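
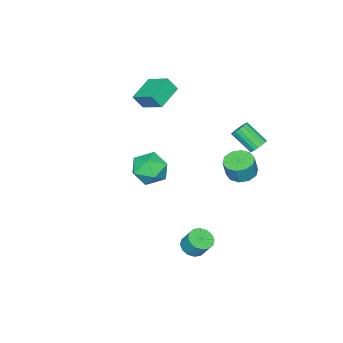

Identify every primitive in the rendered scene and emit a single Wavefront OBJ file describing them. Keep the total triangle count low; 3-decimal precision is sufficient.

v -2.779 -4.574 2.776
v -2.67 -3.145 3.466
v -1.223 -4.411 2.192
v -1.114 -2.982 2.882
v -2.426 -4.998 3.598
v -2.317 -3.569 4.288
v -0.87 -4.835 3.014
v -0.761 -3.406 3.704
v -2.321 2.607 1.551
v -1.765 2.583 1.425
v -1.584 1.428 2.442
v -2.139 1.453 2.569
v -1.778 2.762 1.63
v -1.596 1.607 2.648
v -1.914 2.906 1.817
v -1.733 1.751 2.835
v -2.144 2.981 1.944
v -1.963 1.826 2.961
v -2.414 2.971 1.98
v -2.233 1.816 2.998
v -2.663 2.877 1.918
v -2.482 1.722 2.936
v -2.833 2.722 1.772
v -2.652 1.567 2.79
v -2.886 2.54 1.576
v -2.705 1.385 2.593
v -2.809 2.374 1.373
v -2.628 1.219 2.391
v -2.621 2.261 1.212
v -2.439 1.106 2.23
v -2.363 2.228 1.128
v -2.182 1.073 2.146
v -2.096 2.281 1.141
v -1.915 1.126 2.159
v -1.88 2.41 1.248
v -1.699 1.255 2.266
v -0.36 3.002 0.811
v 0.205 2.404 0.644
v 0.546 2.42 1.742
v -0.02 3.018 1.909
v 0.432 2.865 0.567
v 0.773 2.881 1.665
v 0.355 3.378 0.583
v 0.696 3.394 1.681
v 0.005 3.748 0.686
v 0.346 3.764 1.784
v -0.484 3.832 0.837
v -0.143 3.849 1.935
v -0.926 3.6 0.978
v -0.585 3.616 2.076
v -1.153 3.139 1.055
v -0.812 3.155 2.153
v -1.076 2.626 1.039
v -0.735 2.642 2.137
v -0.726 2.256 0.936
v -0.385 2.272 2.034
v -0.237 2.171 0.785
v 0.104 2.188 1.883
v 3.764 -0.081 0.732
v 4.198 -0.472 1.682
v 2.122 -0.088 1.478
v 2.556 -0.479 2.428
v 2.78 0.562 2.1
v 3.795 0.567 1.639
v 2.525 -1.127 1.521
v 3.54 -1.122 1.06
v 3.432 -1.118 2.17
v 3.589 -0.074 2.527
v 2.731 -0.486 0.633
v 2.888 0.558 0.99
v 2.7 2.218 -3.649
v 3.254 1.801 -3.42
v 3.314 2.386 -2.502
v 2.76 2.802 -2.731
v 3.416 2.084 -3.611
v 3.477 2.668 -2.693
v 3.387 2.402 -3.812
v 3.447 2.987 -2.894
v 3.174 2.672 -3.969
v 3.234 3.256 -3.051
v 2.833 2.819 -4.041
v 2.893 3.404 -3.123
v 2.457 2.806 -4.007
v 2.517 3.39 -3.089
v 2.146 2.634 -3.878
v 2.206 3.219 -2.96
v 1.983 2.352 -3.687
v 2.044 2.936 -2.769
v 2.013 2.033 -3.486
v 2.073 2.618 -2.568
v 2.226 1.764 -3.329
v 2.286 2.348 -2.411
v 2.567 1.616 -3.257
v 2.627 2.201 -2.339
v 2.943 1.63 -3.291
v 3.003 2.214 -2.373
f 2 4 1
f 5 2 1
f 1 4 3
f 3 5 1
f 2 8 4
f 6 2 5
f 6 8 2
f 4 8 3
f 7 5 3
f 3 8 7
f 7 6 5
f 8 6 7
f 10 9 13
f 10 13 11
f 11 13 14
f 11 14 12
f 13 9 15
f 13 15 14
f 14 15 16
f 14 16 12
f 15 9 17
f 15 17 16
f 16 17 18
f 16 18 12
f 17 9 19
f 17 19 18
f 18 19 20
f 18 20 12
f 19 9 21
f 19 21 20
f 20 21 22
f 20 22 12
f 21 9 23
f 21 23 22
f 22 23 24
f 22 24 12
f 23 9 25
f 23 25 24
f 24 25 26
f 24 26 12
f 25 9 27
f 25 27 26
f 26 27 28
f 26 28 12
f 27 9 29
f 27 29 28
f 28 29 30
f 28 30 12
f 29 9 31
f 29 31 30
f 30 31 32
f 30 32 12
f 31 9 33
f 31 33 32
f 32 33 34
f 32 34 12
f 33 9 35
f 33 35 34
f 34 35 36
f 34 36 12
f 35 9 10
f 35 10 36
f 36 10 11
f 36 11 12
f 38 37 41
f 38 41 39
f 39 41 42
f 39 42 40
f 41 37 43
f 41 43 42
f 42 43 44
f 42 44 40
f 43 37 45
f 43 45 44
f 44 45 46
f 44 46 40
f 45 37 47
f 45 47 46
f 46 47 48
f 46 48 40
f 47 37 49
f 47 49 48
f 48 49 50
f 48 50 40
f 49 37 51
f 49 51 50
f 50 51 52
f 50 52 40
f 51 37 53
f 51 53 52
f 52 53 54
f 52 54 40
f 53 37 55
f 53 55 54
f 54 55 56
f 54 56 40
f 55 37 57
f 55 57 56
f 56 57 58
f 56 58 40
f 57 37 38
f 57 38 58
f 58 38 39
f 58 39 40
f 59 70 64
f 59 64 60
f 59 60 66
f 59 66 69
f 59 69 70
f 60 64 68
f 64 70 63
f 70 69 61
f 69 66 65
f 66 60 67
f 62 68 63
f 62 63 61
f 62 61 65
f 62 65 67
f 62 67 68
f 63 68 64
f 61 63 70
f 65 61 69
f 67 65 66
f 68 67 60
f 72 71 75
f 72 75 73
f 73 75 76
f 73 76 74
f 75 71 77
f 75 77 76
f 76 77 78
f 76 78 74
f 77 71 79
f 77 79 78
f 78 79 80
f 78 80 74
f 79 71 81
f 79 81 80
f 80 81 82
f 80 82 74
f 81 71 83
f 81 83 82
f 82 83 84
f 82 84 74
f 83 71 85
f 83 85 84
f 84 85 86
f 84 86 74
f 85 71 87
f 85 87 86
f 86 87 88
f 86 88 74
f 87 71 89
f 87 89 88
f 88 89 90
f 88 90 74
f 89 71 91
f 89 91 90
f 90 91 92
f 90 92 74
f 91 71 93
f 91 93 92
f 92 93 94
f 92 94 74
f 93 71 95
f 93 95 94
f 94 95 96
f 94 96 74
f 95 71 72
f 95 72 96
f 96 72 73
f 96 73 74



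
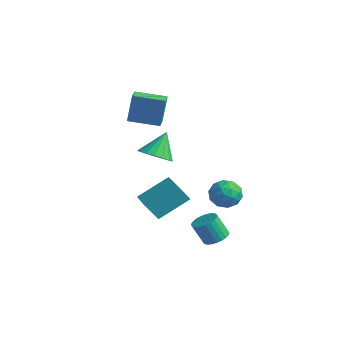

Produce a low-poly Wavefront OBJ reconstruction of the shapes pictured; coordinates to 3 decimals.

v 0.029 -1.995 -0.733
v 0.634 -0.264 0.446
v 0.468 -1.337 -1.924
v 1.072 0.395 -0.745
v 1.268 -2.535 -0.575
v 1.872 -0.803 0.604
v 1.706 -1.876 -1.766
v 2.311 -0.145 -0.587
v 0.549 -1.152 2.388
v 1.564 -0.984 2.437
v 0.311 -0.128 3.812
v 1.398 -0.621 2.148
v 1.037 -0.38 1.914
v 0.565 -0.315 1.788
v 0.089 -0.443 1.8
v -0.282 -0.733 1.947
v -0.462 -1.119 2.195
v -0.411 -1.512 2.487
v -0.14 -1.824 2.757
v 0.289 -1.981 2.942
v 0.777 -1.949 3
v 1.213 -1.734 2.918
v 1.497 -1.386 2.715
v -4.158 0.667 2.6
v -4.091 0.999 4.521
v -4.778 1.34 2.506
v -4.711 1.672 4.426
v -2.749 1.928 2.334
v -2.682 2.26 4.254
v -3.369 2.601 2.239
v -3.302 2.933 4.16
v 3.77 0.467 -3.181
v 4.396 -0.008 -3.099
v 3.896 -0.441 -1.797
v 3.27 0.033 -1.879
v 4.501 0.252 -2.972
v 4.001 -0.181 -1.67
v 4.494 0.545 -2.877
v 3.995 0.112 -1.575
v 4.378 0.826 -2.828
v 3.879 0.393 -1.526
v 4.169 1.053 -2.833
v 3.669 0.62 -1.531
v 3.899 1.19 -2.891
v 3.4 0.757 -1.589
v 3.609 1.217 -2.993
v 3.11 0.784 -1.691
v 3.344 1.13 -3.123
v 2.845 0.696 -1.822
v 3.144 0.941 -3.263
v 2.644 0.508 -1.961
v 3.039 0.681 -3.39
v 2.539 0.248 -2.088
v 3.045 0.388 -3.485
v 2.546 -0.045 -2.183
v 3.161 0.107 -3.534
v 2.662 -0.326 -2.232
v 3.371 -0.12 -3.529
v 2.871 -0.553 -2.227
v 3.64 -0.257 -3.471
v 3.141 -0.69 -2.169
v 3.93 -0.284 -3.369
v 3.431 -0.717 -2.067
v 4.195 -0.196 -3.238
v 3.696 -0.63 -1.937
v 0.719 4.078 -1.478
v 1.489 4.348 -2.109
v 0.871 2.492 -1.971
v 1.641 2.762 -2.602
v 1.776 2.792 -1.581
v 1.682 3.772 -1.276
v 0.678 3.068 -2.804
v 0.584 4.048 -2.499
v 1.463 3.723 -2.928
v 2.142 3.553 -2.172
v 0.218 3.287 -1.908
v 0.897 3.117 -1.152
v 1.091 4.352 -1.75
v 1.269 2.488 -2.33
v 1.349 2.506 -1.73
v 1.801 2.664 -2.1
v 1.205 4.014 -1.261
v 1.657 4.172 -1.631
v 1.826 3.258 -1.321
v 0.703 2.668 -2.449
v 1.155 2.826 -2.819
v 0.559 4.176 -1.98
v 1.011 4.334 -2.35
v 0.534 3.582 -2.759
v 1.528 4.143 -2.602
v 1.617 3.211 -2.892
v 1.051 3.391 -3.011
v 0.996 3.967 -2.832
v 1.927 4.043 -2.158
v 2.016 3.111 -2.447
v 2.096 3.129 -1.847
v 2.041 3.705 -1.668
v 1.912 3.676 -2.639
v 0.344 3.729 -1.633
v 0.433 2.797 -1.922
v 0.319 3.135 -2.412
v 0.264 3.711 -2.233
v 0.743 3.629 -1.188
v 0.832 2.697 -1.478
v 1.364 2.873 -1.248
v 1.309 3.449 -1.069
v 0.448 3.164 -1.441
f 2 4 1
f 5 2 1
f 1 4 3
f 3 5 1
f 2 8 4
f 6 2 5
f 6 8 2
f 4 8 3
f 7 5 3
f 3 8 7
f 7 6 5
f 8 6 7
f 10 9 12
f 10 12 11
f 12 9 13
f 12 13 11
f 13 9 14
f 13 14 11
f 14 9 15
f 14 15 11
f 15 9 16
f 15 16 11
f 16 9 17
f 16 17 11
f 17 9 18
f 17 18 11
f 18 9 19
f 18 19 11
f 19 9 20
f 19 20 11
f 20 9 21
f 20 21 11
f 21 9 22
f 21 22 11
f 22 9 23
f 22 23 11
f 23 9 10
f 23 10 11
f 25 27 24
f 28 25 24
f 24 27 26
f 26 28 24
f 25 31 27
f 29 25 28
f 29 31 25
f 27 31 26
f 30 28 26
f 26 31 30
f 30 29 28
f 31 29 30
f 33 32 36
f 33 36 34
f 34 36 37
f 34 37 35
f 36 32 38
f 36 38 37
f 37 38 39
f 37 39 35
f 38 32 40
f 38 40 39
f 39 40 41
f 39 41 35
f 40 32 42
f 40 42 41
f 41 42 43
f 41 43 35
f 42 32 44
f 42 44 43
f 43 44 45
f 43 45 35
f 44 32 46
f 44 46 45
f 45 46 47
f 45 47 35
f 46 32 48
f 46 48 47
f 47 48 49
f 47 49 35
f 48 32 50
f 48 50 49
f 49 50 51
f 49 51 35
f 50 32 52
f 50 52 51
f 51 52 53
f 51 53 35
f 52 32 54
f 52 54 53
f 53 54 55
f 53 55 35
f 54 32 56
f 54 56 55
f 55 56 57
f 55 57 35
f 56 32 58
f 56 58 57
f 57 58 59
f 57 59 35
f 58 32 60
f 58 60 59
f 59 60 61
f 59 61 35
f 60 32 62
f 60 62 61
f 61 62 63
f 61 63 35
f 62 32 64
f 62 64 63
f 63 64 65
f 63 65 35
f 64 32 33
f 64 33 65
f 65 33 34
f 65 34 35
f 66 103 82
f 103 77 106
f 82 106 71
f 103 106 82
f 66 82 78
f 82 71 83
f 78 83 67
f 82 83 78
f 66 78 87
f 78 67 88
f 87 88 73
f 78 88 87
f 66 87 99
f 87 73 102
f 99 102 76
f 87 102 99
f 66 99 103
f 99 76 107
f 103 107 77
f 99 107 103
f 67 83 94
f 83 71 97
f 94 97 75
f 83 97 94
f 71 106 84
f 106 77 105
f 84 105 70
f 106 105 84
f 77 107 104
f 107 76 100
f 104 100 68
f 107 100 104
f 76 102 101
f 102 73 89
f 101 89 72
f 102 89 101
f 73 88 93
f 88 67 90
f 93 90 74
f 88 90 93
f 69 95 81
f 95 75 96
f 81 96 70
f 95 96 81
f 69 81 79
f 81 70 80
f 79 80 68
f 81 80 79
f 69 79 86
f 79 68 85
f 86 85 72
f 79 85 86
f 69 86 91
f 86 72 92
f 91 92 74
f 86 92 91
f 69 91 95
f 91 74 98
f 95 98 75
f 91 98 95
f 70 96 84
f 96 75 97
f 84 97 71
f 96 97 84
f 68 80 104
f 80 70 105
f 104 105 77
f 80 105 104
f 72 85 101
f 85 68 100
f 101 100 76
f 85 100 101
f 74 92 93
f 92 72 89
f 93 89 73
f 92 89 93
f 75 98 94
f 98 74 90
f 94 90 67
f 98 90 94



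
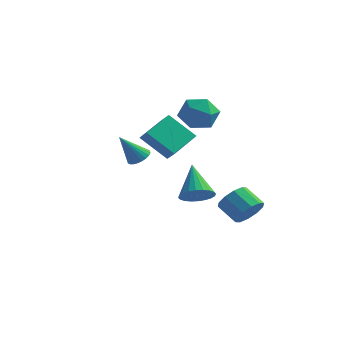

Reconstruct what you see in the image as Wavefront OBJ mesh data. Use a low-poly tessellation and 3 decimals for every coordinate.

v 0.381 -2.609 3.687
v 0.687 -1.103 4.437
v -0.225 -2.224 3.162
v 0.081 -0.718 3.912
v 1.659 -2.262 2.468
v 1.965 -0.756 3.218
v 1.053 -1.877 1.943
v 1.359 -0.371 2.693
v -0.032 3.939 2.643
v 0.646 3.057 2.476
v -0.766 3.103 4.084
v -0.088 2.221 3.917
v 0.34 3.201 4.265
v 0.794 3.718 3.374
v -0.914 2.442 3.186
v -0.46 2.959 2.295
v 0.101 2.132 2.811
v 0.876 2.601 3.478
v -0.996 3.559 3.082
v -0.221 4.028 3.749
v 2.009 -0.749 -0.624
v 2.81 -0.562 -0.283
v 1.111 0.349 0.884
v 2.766 -0.296 -0.502
v 2.607 -0.1 -0.74
v 2.357 -0.002 -0.961
v 2.054 -0.018 -1.13
v 1.744 -0.146 -1.221
v 1.475 -0.365 -1.222
v 1.287 -0.643 -1.132
v 1.209 -0.936 -0.964
v 1.253 -1.202 -0.745
v 1.412 -1.398 -0.507
v 1.662 -1.496 -0.286
v 1.965 -1.48 -0.118
v 2.275 -1.352 -0.026
v 2.544 -1.133 -0.025
v 2.732 -0.856 -0.115
v -2.723 1.82 0.281
v -2.13 1.523 0.376
v -3.357 1.02 1.739
v -2.098 1.745 0.512
v -2.162 1.978 0.612
v -2.311 2.186 0.661
v -2.522 2.34 0.653
v -2.765 2.414 0.588
v -3 2.397 0.477
v -3.194 2.293 0.335
v -3.316 2.117 0.185
v -3.347 1.895 0.05
v -3.283 1.662 -0.05
v -3.134 1.453 -0.099
v -2.923 1.3 -0.091
v -2.681 1.226 -0.026
v -2.445 1.242 0.085
v -2.251 1.347 0.227
v 2.819 3.061 -2.866
v 3.315 3.604 -2.314
v 2.217 3.823 -1.542
v 1.721 3.279 -2.094
v 3.091 3.928 -2.725
v 1.993 4.147 -1.953
v 2.763 3.92 -3.189
v 1.665 4.139 -2.417
v 2.456 3.584 -3.53
v 1.358 3.803 -2.758
v 2.288 3.048 -3.617
v 1.19 3.267 -2.845
v 2.323 2.517 -3.418
v 1.225 2.736 -2.646
v 2.547 2.193 -3.007
v 1.449 2.412 -2.235
v 2.875 2.201 -2.543
v 1.777 2.42 -1.771
v 3.182 2.537 -2.202
v 2.084 2.756 -1.43
v 3.35 3.073 -2.115
v 2.252 3.292 -1.343
f 2 4 1
f 5 2 1
f 1 4 3
f 3 5 1
f 2 8 4
f 6 2 5
f 6 8 2
f 4 8 3
f 7 5 3
f 3 8 7
f 7 6 5
f 8 6 7
f 9 20 14
f 9 14 10
f 9 10 16
f 9 16 19
f 9 19 20
f 10 14 18
f 14 20 13
f 20 19 11
f 19 16 15
f 16 10 17
f 12 18 13
f 12 13 11
f 12 11 15
f 12 15 17
f 12 17 18
f 13 18 14
f 11 13 20
f 15 11 19
f 17 15 16
f 18 17 10
f 22 21 24
f 22 24 23
f 24 21 25
f 24 25 23
f 25 21 26
f 25 26 23
f 26 21 27
f 26 27 23
f 27 21 28
f 27 28 23
f 28 21 29
f 28 29 23
f 29 21 30
f 29 30 23
f 30 21 31
f 30 31 23
f 31 21 32
f 31 32 23
f 32 21 33
f 32 33 23
f 33 21 34
f 33 34 23
f 34 21 35
f 34 35 23
f 35 21 36
f 35 36 23
f 36 21 37
f 36 37 23
f 37 21 38
f 37 38 23
f 38 21 22
f 38 22 23
f 40 39 42
f 40 42 41
f 42 39 43
f 42 43 41
f 43 39 44
f 43 44 41
f 44 39 45
f 44 45 41
f 45 39 46
f 45 46 41
f 46 39 47
f 46 47 41
f 47 39 48
f 47 48 41
f 48 39 49
f 48 49 41
f 49 39 50
f 49 50 41
f 50 39 51
f 50 51 41
f 51 39 52
f 51 52 41
f 52 39 53
f 52 53 41
f 53 39 54
f 53 54 41
f 54 39 55
f 54 55 41
f 55 39 56
f 55 56 41
f 56 39 40
f 56 40 41
f 58 57 61
f 58 61 59
f 59 61 62
f 59 62 60
f 61 57 63
f 61 63 62
f 62 63 64
f 62 64 60
f 63 57 65
f 63 65 64
f 64 65 66
f 64 66 60
f 65 57 67
f 65 67 66
f 66 67 68
f 66 68 60
f 67 57 69
f 67 69 68
f 68 69 70
f 68 70 60
f 69 57 71
f 69 71 70
f 70 71 72
f 70 72 60
f 71 57 73
f 71 73 72
f 72 73 74
f 72 74 60
f 73 57 75
f 73 75 74
f 74 75 76
f 74 76 60
f 75 57 77
f 75 77 76
f 76 77 78
f 76 78 60
f 77 57 58
f 77 58 78
f 78 58 59
f 78 59 60



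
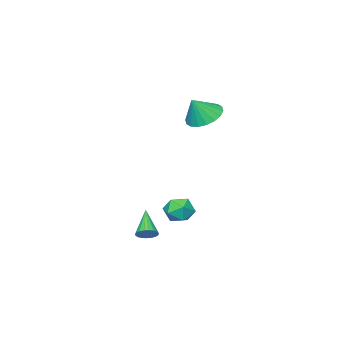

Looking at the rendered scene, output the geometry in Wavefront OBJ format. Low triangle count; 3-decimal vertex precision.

v 1.909 -1.07 -2.836
v 2.322 -1.417 -2.821
v 1.131 -1.95 -1.764
v 2.378 -1.27 -2.66
v 2.353 -1.089 -2.53
v 2.25 -0.904 -2.453
v 2.089 -0.749 -2.442
v 1.896 -0.648 -2.499
v 1.706 -0.621 -2.615
v 1.55 -0.672 -2.769
v 1.457 -0.791 -2.934
v 1.441 -0.958 -3.083
v 1.507 -1.145 -3.189
v 1.641 -1.319 -3.234
v 1.822 -1.45 -3.21
v 2.018 -1.515 -3.122
v 2.195 -1.503 -2.984
v -0.61 -0.443 -1.92
v 0.094 -0.54 -1.489
v -0.534 -1.72 -2.331
v 0.17 -1.817 -1.9
v -0.552 -1.719 -1.501
v -0.598 -0.929 -1.246
v 0.158 -1.331 -2.574
v 0.112 -0.541 -2.319
v 0.569 -1.089 -1.893
v 0.13 -1.328 -1.23
v -0.57 -0.932 -2.59
v -1.009 -1.171 -1.927
v -2.544 -1.793 3.407
v -1.956 -1.06 3.095
v -1.816 -1.907 4.513
v -2.267 -0.846 3.322
v -2.633 -0.819 3.566
v -2.981 -0.986 3.778
v -3.243 -1.312 3.917
v -3.367 -1.733 3.954
v -3.327 -2.166 3.883
v -3.133 -2.525 3.718
v -2.822 -2.739 3.491
v -2.456 -2.766 3.247
v -2.107 -2.599 3.035
v -1.845 -2.273 2.896
v -1.722 -1.852 2.859
v -1.761 -1.419 2.93
f 2 1 4
f 2 4 3
f 4 1 5
f 4 5 3
f 5 1 6
f 5 6 3
f 6 1 7
f 6 7 3
f 7 1 8
f 7 8 3
f 8 1 9
f 8 9 3
f 9 1 10
f 9 10 3
f 10 1 11
f 10 11 3
f 11 1 12
f 11 12 3
f 12 1 13
f 12 13 3
f 13 1 14
f 13 14 3
f 14 1 15
f 14 15 3
f 15 1 16
f 15 16 3
f 16 1 17
f 16 17 3
f 17 1 2
f 17 2 3
f 18 29 23
f 18 23 19
f 18 19 25
f 18 25 28
f 18 28 29
f 19 23 27
f 23 29 22
f 29 28 20
f 28 25 24
f 25 19 26
f 21 27 22
f 21 22 20
f 21 20 24
f 21 24 26
f 21 26 27
f 22 27 23
f 20 22 29
f 24 20 28
f 26 24 25
f 27 26 19
f 31 30 33
f 31 33 32
f 33 30 34
f 33 34 32
f 34 30 35
f 34 35 32
f 35 30 36
f 35 36 32
f 36 30 37
f 36 37 32
f 37 30 38
f 37 38 32
f 38 30 39
f 38 39 32
f 39 30 40
f 39 40 32
f 40 30 41
f 40 41 32
f 41 30 42
f 41 42 32
f 42 30 43
f 42 43 32
f 43 30 44
f 43 44 32
f 44 30 45
f 44 45 32
f 45 30 31
f 45 31 32



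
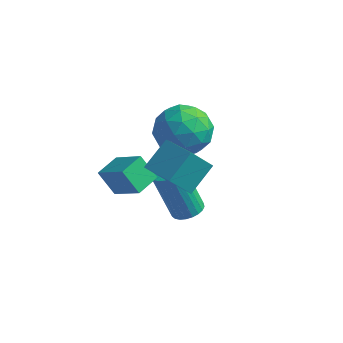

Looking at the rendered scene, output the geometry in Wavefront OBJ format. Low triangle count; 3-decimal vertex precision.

v -0.248 3.949 2.132
v 0.135 4.56 1.255
v 0.145 2.4 1.225
v 0.528 3.011 0.348
v 1.104 3 1.326
v 0.861 3.957 1.887
v -0.581 3.003 0.593
v -0.824 3.96 1.154
v -0.071 3.975 0.304
v 0.97 3.973 0.757
v -0.69 2.987 1.723
v 0.351 2.985 2.176
v -0.091 4.39 1.773
v 0.371 2.57 0.707
v 0.709 2.563 1.282
v 0.934 2.922 0.766
v 0.336 4.036 2.145
v 0.561 4.395 1.629
v 1.13 3.478 1.671
v -0.281 2.565 0.851
v -0.056 2.924 0.335
v -0.654 4.038 1.714
v -0.429 4.397 1.198
v -0.85 3.482 0.809
v 0.013 4.406 0.698
v 0.244 3.495 0.165
v -0.408 3.49 0.309
v -0.55 4.053 0.639
v 0.625 4.405 0.965
v 0.856 3.494 0.431
v 1.194 3.488 1.007
v 1.052 4.051 1.336
v 0.504 4.061 0.406
v -0.576 3.466 2.049
v -0.345 2.555 1.515
v -0.772 2.909 1.144
v -0.914 3.472 1.473
v 0.036 3.465 2.315
v 0.267 2.554 1.782
v 0.83 2.907 1.841
v 0.688 3.47 2.171
v -0.224 2.899 2.074
v 0.994 2.177 -1.82
v 1.513 1.943 -1.602
v 0.725 1.928 0.258
v 0.206 2.163 0.04
v 1.556 2.176 -1.582
v 0.767 2.162 0.278
v 1.513 2.41 -1.598
v 0.724 2.395 0.262
v 1.391 2.608 -1.648
v 0.602 2.593 0.211
v 1.208 2.74 -1.725
v 0.42 2.726 0.135
v 0.993 2.787 -1.815
v 0.205 2.773 0.044
v 0.779 2.741 -1.907
v -0.01 2.727 -0.047
v 0.597 2.609 -1.985
v -0.192 2.595 -0.125
v 0.475 2.412 -2.038
v -0.313 2.397 -0.178
v 0.433 2.178 -2.058
v -0.356 2.164 -0.198
v 0.476 1.945 -2.042
v -0.313 1.93 -0.182
v 0.598 1.747 -1.991
v -0.191 1.732 -0.132
v 0.78 1.614 -1.915
v -0.008 1.6 -0.055
v 0.995 1.567 -1.824
v 0.207 1.553 0.035
v 1.21 1.613 -1.733
v 0.421 1.599 0.127
v 1.392 1.745 -1.655
v 0.603 1.731 0.205
v 1.128 0.286 1.621
v 0.617 -0.285 2.583
v 1.415 1.295 2.372
v 0.904 0.724 3.334
v 2.336 -0.284 1.926
v 1.825 -0.855 2.888
v 2.623 0.725 2.677
v 2.112 0.154 3.639
v -0.597 -0.141 0.454
v -1.23 -0.12 1.317
v -0.416 0.806 0.564
v -1.049 0.827 1.426
v 0.509 -0.447 1.274
v -0.124 -0.426 2.136
v 0.69 0.5 1.383
v 0.057 0.521 2.246
f 1 38 17
f 38 12 41
f 17 41 6
f 38 41 17
f 1 17 13
f 17 6 18
f 13 18 2
f 17 18 13
f 1 13 22
f 13 2 23
f 22 23 8
f 13 23 22
f 1 22 34
f 22 8 37
f 34 37 11
f 22 37 34
f 1 34 38
f 34 11 42
f 38 42 12
f 34 42 38
f 2 18 29
f 18 6 32
f 29 32 10
f 18 32 29
f 6 41 19
f 41 12 40
f 19 40 5
f 41 40 19
f 12 42 39
f 42 11 35
f 39 35 3
f 42 35 39
f 11 37 36
f 37 8 24
f 36 24 7
f 37 24 36
f 8 23 28
f 23 2 25
f 28 25 9
f 23 25 28
f 4 30 16
f 30 10 31
f 16 31 5
f 30 31 16
f 4 16 14
f 16 5 15
f 14 15 3
f 16 15 14
f 4 14 21
f 14 3 20
f 21 20 7
f 14 20 21
f 4 21 26
f 21 7 27
f 26 27 9
f 21 27 26
f 4 26 30
f 26 9 33
f 30 33 10
f 26 33 30
f 5 31 19
f 31 10 32
f 19 32 6
f 31 32 19
f 3 15 39
f 15 5 40
f 39 40 12
f 15 40 39
f 7 20 36
f 20 3 35
f 36 35 11
f 20 35 36
f 9 27 28
f 27 7 24
f 28 24 8
f 27 24 28
f 10 33 29
f 33 9 25
f 29 25 2
f 33 25 29
f 44 43 47
f 44 47 45
f 45 47 48
f 45 48 46
f 47 43 49
f 47 49 48
f 48 49 50
f 48 50 46
f 49 43 51
f 49 51 50
f 50 51 52
f 50 52 46
f 51 43 53
f 51 53 52
f 52 53 54
f 52 54 46
f 53 43 55
f 53 55 54
f 54 55 56
f 54 56 46
f 55 43 57
f 55 57 56
f 56 57 58
f 56 58 46
f 57 43 59
f 57 59 58
f 58 59 60
f 58 60 46
f 59 43 61
f 59 61 60
f 60 61 62
f 60 62 46
f 61 43 63
f 61 63 62
f 62 63 64
f 62 64 46
f 63 43 65
f 63 65 64
f 64 65 66
f 64 66 46
f 65 43 67
f 65 67 66
f 66 67 68
f 66 68 46
f 67 43 69
f 67 69 68
f 68 69 70
f 68 70 46
f 69 43 71
f 69 71 70
f 70 71 72
f 70 72 46
f 71 43 73
f 71 73 72
f 72 73 74
f 72 74 46
f 73 43 75
f 73 75 74
f 74 75 76
f 74 76 46
f 75 43 44
f 75 44 76
f 76 44 45
f 76 45 46
f 78 80 77
f 81 78 77
f 77 80 79
f 79 81 77
f 78 84 80
f 82 78 81
f 82 84 78
f 80 84 79
f 83 81 79
f 79 84 83
f 83 82 81
f 84 82 83
f 86 88 85
f 89 86 85
f 85 88 87
f 87 89 85
f 86 92 88
f 90 86 89
f 90 92 86
f 88 92 87
f 91 89 87
f 87 92 91
f 91 90 89
f 92 90 91



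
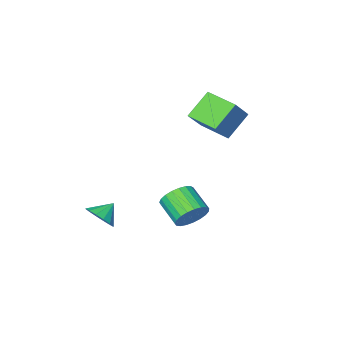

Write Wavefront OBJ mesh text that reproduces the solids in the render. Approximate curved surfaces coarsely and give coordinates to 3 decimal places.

v -2.721 -0.056 3.771
v -1.758 0.303 4.891
v -3.121 1.556 3.599
v -2.158 1.915 4.719
v -1.522 0.125 2.681
v -0.559 0.484 3.801
v -1.922 1.737 2.509
v -0.959 2.096 3.629
v 0.903 3.091 -0.898
v 1.298 2.736 -1.588
v 1.291 1.454 -0.931
v 0.897 1.809 -0.242
v 1.579 2.838 -1.385
v 1.572 1.557 -0.728
v 1.743 2.985 -1.097
v 1.737 1.703 -0.441
v 1.763 3.149 -0.776
v 1.756 1.867 -0.12
v 1.633 3.304 -0.475
v 1.627 2.022 0.181
v 1.378 3.421 -0.248
v 1.371 2.139 0.408
v 1.04 3.482 -0.133
v 1.034 2.2 0.523
v 0.679 3.475 -0.15
v 0.672 2.193 0.506
v 0.356 3.401 -0.297
v 0.35 2.12 0.359
v 0.129 3.274 -0.547
v 0.122 1.993 0.109
v 0.035 3.116 -0.859
v 0.028 1.834 -0.203
v 0.091 2.953 -1.177
v 0.084 1.671 -0.521
v 0.288 2.813 -1.446
v 0.281 1.532 -0.79
v 0.591 2.722 -1.621
v 0.584 1.44 -0.965
v 0.948 2.695 -1.671
v 0.941 1.413 -1.015
v 3.843 0.023 -1.65
v 4.261 0.418 -1.052
v 3.037 -0.063 -1.03
v 4.06 0.728 -1.27
v 3.8 0.85 -1.59
v 3.552 0.75 -1.926
v 3.382 0.455 -2.188
v 3.335 0.045 -2.306
v 3.424 -0.372 -2.248
v 3.625 -0.682 -2.03
v 3.885 -0.804 -1.71
v 4.133 -0.704 -1.374
v 4.303 -0.409 -1.112
v 4.35 0.001 -0.994
f 2 4 1
f 5 2 1
f 1 4 3
f 3 5 1
f 2 8 4
f 6 2 5
f 6 8 2
f 4 8 3
f 7 5 3
f 3 8 7
f 7 6 5
f 8 6 7
f 10 9 13
f 10 13 11
f 11 13 14
f 11 14 12
f 13 9 15
f 13 15 14
f 14 15 16
f 14 16 12
f 15 9 17
f 15 17 16
f 16 17 18
f 16 18 12
f 17 9 19
f 17 19 18
f 18 19 20
f 18 20 12
f 19 9 21
f 19 21 20
f 20 21 22
f 20 22 12
f 21 9 23
f 21 23 22
f 22 23 24
f 22 24 12
f 23 9 25
f 23 25 24
f 24 25 26
f 24 26 12
f 25 9 27
f 25 27 26
f 26 27 28
f 26 28 12
f 27 9 29
f 27 29 28
f 28 29 30
f 28 30 12
f 29 9 31
f 29 31 30
f 30 31 32
f 30 32 12
f 31 9 33
f 31 33 32
f 32 33 34
f 32 34 12
f 33 9 35
f 33 35 34
f 34 35 36
f 34 36 12
f 35 9 37
f 35 37 36
f 36 37 38
f 36 38 12
f 37 9 39
f 37 39 38
f 38 39 40
f 38 40 12
f 39 9 10
f 39 10 40
f 40 10 11
f 40 11 12
f 42 41 44
f 42 44 43
f 44 41 45
f 44 45 43
f 45 41 46
f 45 46 43
f 46 41 47
f 46 47 43
f 47 41 48
f 47 48 43
f 48 41 49
f 48 49 43
f 49 41 50
f 49 50 43
f 50 41 51
f 50 51 43
f 51 41 52
f 51 52 43
f 52 41 53
f 52 53 43
f 53 41 54
f 53 54 43
f 54 41 42
f 54 42 43



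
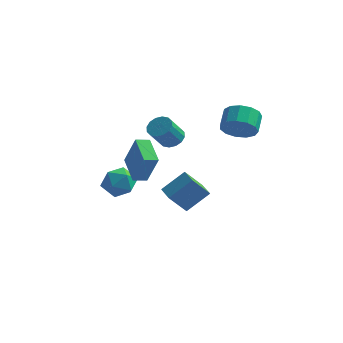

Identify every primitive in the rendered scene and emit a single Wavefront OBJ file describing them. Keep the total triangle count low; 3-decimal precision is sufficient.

v -1.685 0.924 -3.419
v -0.648 1.82 -2.267
v -0.903 1.603 -4.651
v 0.134 2.499 -3.5
v -0.834 -0.059 -3.42
v 0.203 0.837 -2.269
v -0.052 0.62 -4.653
v 0.985 1.516 -3.501
v -2.25 -2.823 0.657
v -1.471 -3.114 2.487
v -1.662 -2.276 0.493
v -0.883 -2.567 2.323
v -1.197 -4.153 -0.003
v -0.418 -4.444 1.827
v -0.609 -3.606 -0.167
v 0.17 -3.897 1.663
v -1.679 2.484 -0.045
v -0.905 2.453 0.156
v -1.267 1.504 1.405
v -2.041 1.536 1.205
v -1.055 2.78 0.36
v -1.418 1.831 1.61
v -1.373 3.028 0.457
v -1.735 2.079 1.706
v -1.772 3.13 0.419
v -2.134 2.181 1.668
v -2.147 3.059 0.256
v -2.509 2.111 1.506
v -2.396 2.835 0.013
v -2.758 1.886 1.263
v -2.453 2.516 -0.245
v -2.815 1.567 1.004
v -2.302 2.189 -0.45
v -2.665 1.24 0.8
v -1.985 1.941 -0.546
v -2.347 0.992 0.703
v -1.586 1.839 -0.508
v -1.948 0.89 0.741
v -1.211 1.909 -0.346
v -1.573 0.961 0.904
v -0.962 2.134 -0.103
v -1.324 1.185 1.147
v 2.081 3.015 1.067
v 2.721 2.624 1.858
v 2.539 3.714 2.544
v 1.899 4.105 1.753
v 3.089 2.929 1.472
v 2.908 4.018 2.157
v 3.137 3.26 0.958
v 2.956 4.35 1.643
v 2.85 3.514 0.478
v 2.668 4.604 1.163
v 2.318 3.61 0.185
v 2.137 4.699 0.87
v 1.711 3.516 0.173
v 1.53 4.606 0.858
v 1.222 3.264 0.444
v 1.04 4.354 1.129
v 1.005 2.932 0.914
v 0.823 4.022 1.599
v 1.13 2.627 1.432
v 0.948 3.717 2.117
v 1.556 2.445 1.834
v 1.375 3.535 2.52
v 2.15 2.444 1.993
v 1.968 3.534 2.679
v -3.245 -0.43 -2.126
v -2.669 -1.11 -2.778
v -3.691 -1.81 -1.082
v -3.115 -2.49 -1.734
v -2.589 -1.746 -1.111
v -2.313 -0.893 -1.756
v -4.047 -2.027 -2.104
v -3.771 -1.174 -2.749
v -3.165 -2.097 -2.765
v -2.264 -1.923 -2.151
v -4.096 -0.997 -1.709
v -3.195 -0.823 -1.095
f 2 4 1
f 5 2 1
f 1 4 3
f 3 5 1
f 2 8 4
f 6 2 5
f 6 8 2
f 4 8 3
f 7 5 3
f 3 8 7
f 7 6 5
f 8 6 7
f 10 12 9
f 13 10 9
f 9 12 11
f 11 13 9
f 10 16 12
f 14 10 13
f 14 16 10
f 12 16 11
f 15 13 11
f 11 16 15
f 15 14 13
f 16 14 15
f 18 17 21
f 18 21 19
f 19 21 22
f 19 22 20
f 21 17 23
f 21 23 22
f 22 23 24
f 22 24 20
f 23 17 25
f 23 25 24
f 24 25 26
f 24 26 20
f 25 17 27
f 25 27 26
f 26 27 28
f 26 28 20
f 27 17 29
f 27 29 28
f 28 29 30
f 28 30 20
f 29 17 31
f 29 31 30
f 30 31 32
f 30 32 20
f 31 17 33
f 31 33 32
f 32 33 34
f 32 34 20
f 33 17 35
f 33 35 34
f 34 35 36
f 34 36 20
f 35 17 37
f 35 37 36
f 36 37 38
f 36 38 20
f 37 17 39
f 37 39 38
f 38 39 40
f 38 40 20
f 39 17 41
f 39 41 40
f 40 41 42
f 40 42 20
f 41 17 18
f 41 18 42
f 42 18 19
f 42 19 20
f 44 43 47
f 44 47 45
f 45 47 48
f 45 48 46
f 47 43 49
f 47 49 48
f 48 49 50
f 48 50 46
f 49 43 51
f 49 51 50
f 50 51 52
f 50 52 46
f 51 43 53
f 51 53 52
f 52 53 54
f 52 54 46
f 53 43 55
f 53 55 54
f 54 55 56
f 54 56 46
f 55 43 57
f 55 57 56
f 56 57 58
f 56 58 46
f 57 43 59
f 57 59 58
f 58 59 60
f 58 60 46
f 59 43 61
f 59 61 60
f 60 61 62
f 60 62 46
f 61 43 63
f 61 63 62
f 62 63 64
f 62 64 46
f 63 43 65
f 63 65 64
f 64 65 66
f 64 66 46
f 65 43 44
f 65 44 66
f 66 44 45
f 66 45 46
f 67 78 72
f 67 72 68
f 67 68 74
f 67 74 77
f 67 77 78
f 68 72 76
f 72 78 71
f 78 77 69
f 77 74 73
f 74 68 75
f 70 76 71
f 70 71 69
f 70 69 73
f 70 73 75
f 70 75 76
f 71 76 72
f 69 71 78
f 73 69 77
f 75 73 74
f 76 75 68



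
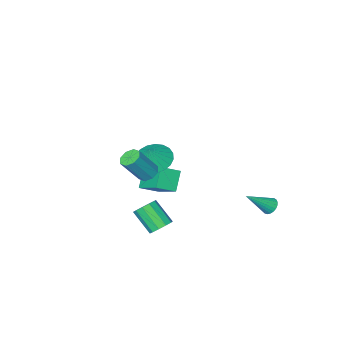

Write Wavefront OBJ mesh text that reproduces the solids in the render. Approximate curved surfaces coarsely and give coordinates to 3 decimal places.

v 2.703 2.114 3.06
v 3.113 2.457 2.812
v 4.048 2.309 4.151
v 3.637 1.966 4.4
v 2.811 2.694 3.049
v 3.746 2.546 4.388
v 2.445 2.591 3.293
v 3.38 2.443 4.632
v 2.23 2.209 3.401
v 3.165 2.061 4.74
v 2.292 1.771 3.309
v 3.227 1.623 4.648
v 2.594 1.534 3.072
v 3.529 1.386 4.411
v 2.96 1.637 2.828
v 3.895 1.489 4.167
v 3.175 2.019 2.72
v 4.11 1.871 4.059
v 1.184 0.035 2.361
v 1.757 -0.797 2.354
v 1.676 0.365 3.359
v 1.997 -0.524 2.145
v 2.097 -0.154 1.973
v 2.039 0.249 1.869
v 1.834 0.614 1.849
v 1.515 0.88 1.918
v 1.14 0.999 2.064
v 0.772 0.952 2.261
v 0.476 0.746 2.476
v 0.302 0.417 2.67
v 0.28 0.022 2.812
v 0.415 -0.371 2.875
v 0.683 -0.693 2.85
v 1.037 -0.89 2.74
v 1.417 -0.927 2.565
v 1.852 1.866 -1.426
v 2.47 1.808 -1.677
v 2.806 0.755 -0.605
v 2.188 0.814 -0.354
v 2.477 2.105 -1.388
v 2.813 1.052 -0.316
v 2.245 2.31 -1.114
v 2.581 1.257 -0.041
v 1.863 2.346 -0.959
v 2.199 1.293 0.114
v 1.476 2.199 -0.982
v 1.812 1.146 0.09
v 1.234 1.925 -1.175
v 1.57 0.872 -0.103
v 1.227 1.628 -1.464
v 1.563 0.575 -0.392
v 1.459 1.423 -1.739
v 1.795 0.37 -0.666
v 1.841 1.387 -1.894
v 2.177 0.334 -0.821
v 2.228 1.534 -1.87
v 2.564 0.481 -0.798
v -0.109 -3.245 -0.682
v -0.109 -1.484 0.387
v -1.113 -2.955 -1.161
v -1.114 -1.194 -0.092
v 0.534 -2.646 -1.668
v 0.533 -0.885 -0.599
v -0.471 -2.356 -2.147
v -0.471 -0.595 -1.078
v -3.96 2.814 -1.397
v -3.618 2.859 -1.8
v -2.64 2.586 -0.303
v -3.638 3.068 -1.733
v -3.713 3.233 -1.608
v -3.831 3.326 -1.446
v -3.971 3.33 -1.276
v -4.109 3.245 -1.127
v -4.222 3.086 -1.025
v -4.289 2.879 -0.987
v -4.299 2.662 -1.02
v -4.251 2.47 -1.118
v -4.152 2.339 -1.265
v -4.021 2.289 -1.434
v -3.878 2.33 -1.597
v -3.75 2.455 -1.726
v -3.658 2.642 -1.797
f 2 1 5
f 2 5 3
f 3 5 6
f 3 6 4
f 5 1 7
f 5 7 6
f 6 7 8
f 6 8 4
f 7 1 9
f 7 9 8
f 8 9 10
f 8 10 4
f 9 1 11
f 9 11 10
f 10 11 12
f 10 12 4
f 11 1 13
f 11 13 12
f 12 13 14
f 12 14 4
f 13 1 15
f 13 15 14
f 14 15 16
f 14 16 4
f 15 1 17
f 15 17 16
f 16 17 18
f 16 18 4
f 17 1 2
f 17 2 18
f 18 2 3
f 18 3 4
f 20 19 22
f 20 22 21
f 22 19 23
f 22 23 21
f 23 19 24
f 23 24 21
f 24 19 25
f 24 25 21
f 25 19 26
f 25 26 21
f 26 19 27
f 26 27 21
f 27 19 28
f 27 28 21
f 28 19 29
f 28 29 21
f 29 19 30
f 29 30 21
f 30 19 31
f 30 31 21
f 31 19 32
f 31 32 21
f 32 19 33
f 32 33 21
f 33 19 34
f 33 34 21
f 34 19 35
f 34 35 21
f 35 19 20
f 35 20 21
f 37 36 40
f 37 40 38
f 38 40 41
f 38 41 39
f 40 36 42
f 40 42 41
f 41 42 43
f 41 43 39
f 42 36 44
f 42 44 43
f 43 44 45
f 43 45 39
f 44 36 46
f 44 46 45
f 45 46 47
f 45 47 39
f 46 36 48
f 46 48 47
f 47 48 49
f 47 49 39
f 48 36 50
f 48 50 49
f 49 50 51
f 49 51 39
f 50 36 52
f 50 52 51
f 51 52 53
f 51 53 39
f 52 36 54
f 52 54 53
f 53 54 55
f 53 55 39
f 54 36 56
f 54 56 55
f 55 56 57
f 55 57 39
f 56 36 37
f 56 37 57
f 57 37 38
f 57 38 39
f 59 61 58
f 62 59 58
f 58 61 60
f 60 62 58
f 59 65 61
f 63 59 62
f 63 65 59
f 61 65 60
f 64 62 60
f 60 65 64
f 64 63 62
f 65 63 64
f 67 66 69
f 67 69 68
f 69 66 70
f 69 70 68
f 70 66 71
f 70 71 68
f 71 66 72
f 71 72 68
f 72 66 73
f 72 73 68
f 73 66 74
f 73 74 68
f 74 66 75
f 74 75 68
f 75 66 76
f 75 76 68
f 76 66 77
f 76 77 68
f 77 66 78
f 77 78 68
f 78 66 79
f 78 79 68
f 79 66 80
f 79 80 68
f 80 66 81
f 80 81 68
f 81 66 82
f 81 82 68
f 82 66 67
f 82 67 68



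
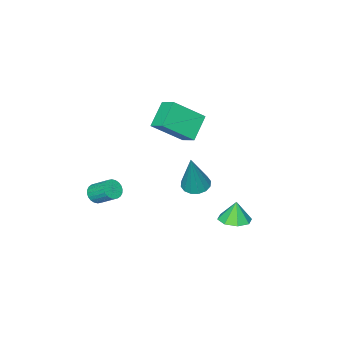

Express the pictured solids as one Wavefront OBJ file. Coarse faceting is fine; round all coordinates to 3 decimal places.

v -1.551 -0.955 2.432
v -0.309 -1.633 3.561
v -1.499 -0.161 2.851
v -0.257 -0.839 3.98
v -0.543 -0.561 1.56
v 0.699 -1.239 2.689
v -0.491 0.233 1.979
v 0.751 -0.445 3.108
v 2.479 -2.819 -1.705
v 2.673 -3.092 -1.294
v 2.474 -2.193 -0.604
v 2.281 -1.921 -1.015
v 2.844 -3 -1.365
v 2.645 -2.101 -0.675
v 2.959 -2.88 -1.488
v 2.76 -1.981 -0.798
v 3.001 -2.751 -1.644
v 2.803 -1.852 -0.954
v 2.964 -2.632 -1.809
v 2.765 -1.733 -1.12
v 2.853 -2.542 -1.958
v 2.654 -1.643 -1.269
v 2.685 -2.494 -2.069
v 2.486 -1.596 -1.38
v 2.486 -2.496 -2.125
v 2.287 -1.597 -1.435
v 2.286 -2.547 -2.116
v 2.087 -1.648 -1.426
v 2.115 -2.639 -2.045
v 1.916 -1.74 -1.355
v 2 -2.759 -1.922
v 1.801 -1.86 -1.232
v 1.957 -2.888 -1.766
v 1.759 -1.989 -1.076
v 1.995 -3.007 -1.6
v 1.796 -2.108 -0.911
v 2.106 -3.097 -1.451
v 1.907 -2.198 -0.762
v 2.274 -3.144 -1.34
v 2.075 -2.246 -0.651
v 2.473 -3.143 -1.285
v 2.274 -2.244 -0.595
v -0.035 3.259 -1.259
v 0.683 3.397 -1.143
v -0.185 3.201 -0.261
v 0.372 3.87 -1.162
v -0.177 3.985 -1.237
v -0.643 3.675 -1.325
v -0.753 3.122 -1.374
v -0.442 2.649 -1.355
v 0.107 2.533 -1.28
v 0.573 2.843 -1.192
v 1.235 2.217 1.056
v 1.762 1.868 0.954
v 1.845 2.563 3.024
v 1.847 2.178 0.873
v 1.768 2.498 0.841
v 1.546 2.743 0.867
v 1.241 2.847 0.943
v 0.934 2.781 1.049
v 0.708 2.565 1.158
v 0.623 2.255 1.239
v 0.702 1.935 1.27
v 0.924 1.69 1.245
v 1.229 1.587 1.168
v 1.536 1.652 1.062
f 2 4 1
f 5 2 1
f 1 4 3
f 3 5 1
f 2 8 4
f 6 2 5
f 6 8 2
f 4 8 3
f 7 5 3
f 3 8 7
f 7 6 5
f 8 6 7
f 10 9 13
f 10 13 11
f 11 13 14
f 11 14 12
f 13 9 15
f 13 15 14
f 14 15 16
f 14 16 12
f 15 9 17
f 15 17 16
f 16 17 18
f 16 18 12
f 17 9 19
f 17 19 18
f 18 19 20
f 18 20 12
f 19 9 21
f 19 21 20
f 20 21 22
f 20 22 12
f 21 9 23
f 21 23 22
f 22 23 24
f 22 24 12
f 23 9 25
f 23 25 24
f 24 25 26
f 24 26 12
f 25 9 27
f 25 27 26
f 26 27 28
f 26 28 12
f 27 9 29
f 27 29 28
f 28 29 30
f 28 30 12
f 29 9 31
f 29 31 30
f 30 31 32
f 30 32 12
f 31 9 33
f 31 33 32
f 32 33 34
f 32 34 12
f 33 9 35
f 33 35 34
f 34 35 36
f 34 36 12
f 35 9 37
f 35 37 36
f 36 37 38
f 36 38 12
f 37 9 39
f 37 39 38
f 38 39 40
f 38 40 12
f 39 9 41
f 39 41 40
f 40 41 42
f 40 42 12
f 41 9 10
f 41 10 42
f 42 10 11
f 42 11 12
f 44 43 46
f 44 46 45
f 46 43 47
f 46 47 45
f 47 43 48
f 47 48 45
f 48 43 49
f 48 49 45
f 49 43 50
f 49 50 45
f 50 43 51
f 50 51 45
f 51 43 52
f 51 52 45
f 52 43 44
f 52 44 45
f 54 53 56
f 54 56 55
f 56 53 57
f 56 57 55
f 57 53 58
f 57 58 55
f 58 53 59
f 58 59 55
f 59 53 60
f 59 60 55
f 60 53 61
f 60 61 55
f 61 53 62
f 61 62 55
f 62 53 63
f 62 63 55
f 63 53 64
f 63 64 55
f 64 53 65
f 64 65 55
f 65 53 66
f 65 66 55
f 66 53 54
f 66 54 55



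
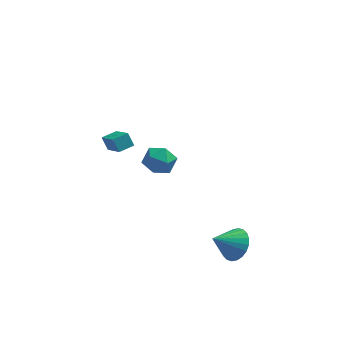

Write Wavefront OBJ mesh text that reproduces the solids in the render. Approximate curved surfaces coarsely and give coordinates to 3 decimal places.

v 3.463 -3.428 -4.082
v 4.078 -3.241 -3.264
v 2.257 -3.932 -3.058
v 3.893 -2.883 -3.307
v 3.641 -2.608 -3.468
v 3.363 -2.458 -3.722
v 3.1 -2.455 -4.031
v 2.892 -2.601 -4.348
v 2.771 -2.872 -4.624
v 2.756 -3.229 -4.817
v 2.848 -3.615 -4.899
v 3.033 -3.973 -4.856
v 3.285 -4.249 -4.695
v 3.563 -4.399 -4.441
v 3.826 -4.402 -4.132
v 4.034 -4.256 -3.816
v 4.155 -3.984 -3.54
v 4.171 -3.628 -3.346
v -3.229 -0.986 1.62
v -2.571 -2.212 2.561
v -3.558 -0.634 2.308
v -2.9 -1.861 3.249
v -2.48 -0.499 1.731
v -1.822 -1.726 2.672
v -2.809 -0.148 2.419
v -2.151 -1.374 3.36
v -1.145 4.365 -3.968
v -0.328 4.527 -3.309
v -1.032 2.673 -3.691
v -0.215 2.835 -3.032
v -1.191 3.149 -2.755
v -1.261 4.195 -2.926
v -0.099 3.005 -4.074
v -0.169 4.051 -4.245
v 0.318 3.687 -3.375
v -0.356 3.776 -2.56
v -1.004 3.424 -4.44
v -1.678 3.513 -3.625
f 2 1 4
f 2 4 3
f 4 1 5
f 4 5 3
f 5 1 6
f 5 6 3
f 6 1 7
f 6 7 3
f 7 1 8
f 7 8 3
f 8 1 9
f 8 9 3
f 9 1 10
f 9 10 3
f 10 1 11
f 10 11 3
f 11 1 12
f 11 12 3
f 12 1 13
f 12 13 3
f 13 1 14
f 13 14 3
f 14 1 15
f 14 15 3
f 15 1 16
f 15 16 3
f 16 1 17
f 16 17 3
f 17 1 18
f 17 18 3
f 18 1 2
f 18 2 3
f 20 22 19
f 23 20 19
f 19 22 21
f 21 23 19
f 20 26 22
f 24 20 23
f 24 26 20
f 22 26 21
f 25 23 21
f 21 26 25
f 25 24 23
f 26 24 25
f 27 38 32
f 27 32 28
f 27 28 34
f 27 34 37
f 27 37 38
f 28 32 36
f 32 38 31
f 38 37 29
f 37 34 33
f 34 28 35
f 30 36 31
f 30 31 29
f 30 29 33
f 30 33 35
f 30 35 36
f 31 36 32
f 29 31 38
f 33 29 37
f 35 33 34
f 36 35 28



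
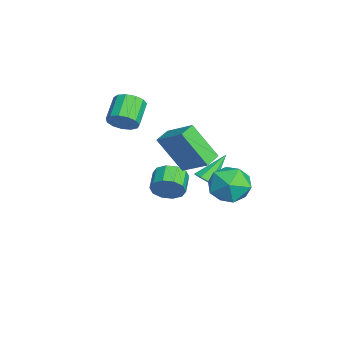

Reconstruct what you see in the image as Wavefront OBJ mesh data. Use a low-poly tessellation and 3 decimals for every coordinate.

v -1.747 -3.445 2.986
v -1.38 -3.652 3.677
v -2.545 -3.222 4.426
v -2.913 -3.015 3.734
v -1.27 -3.217 3.599
v -2.435 -2.786 4.347
v -1.311 -2.853 3.325
v -2.476 -2.423 4.073
v -1.491 -2.678 2.944
v -2.656 -2.248 3.692
v -1.752 -2.747 2.576
v -2.917 -2.316 3.325
v -2.012 -3.037 2.339
v -3.177 -2.606 3.087
v -2.188 -3.457 2.306
v -3.353 -3.026 3.055
v -2.224 -3.873 2.49
v -3.389 -3.442 3.238
v -2.109 -4.153 2.831
v -3.274 -3.723 3.579
v -1.879 -4.209 3.221
v -3.044 -3.779 3.969
v -1.607 -4.022 3.537
v -2.772 -3.592 4.285
v 0.517 -0.382 1.573
v 0.027 -1.509 3.362
v 1.56 0.66 2.516
v 1.07 -0.467 4.304
v 1.21 -0.933 1.416
v 0.72 -2.06 3.204
v 2.253 0.109 2.358
v 1.763 -1.018 4.147
v -0.697 -1.437 -1.052
v -0.357 -1.17 -0.309
v -1.383 -0.935 0.076
v -1.723 -1.203 -0.668
v -0.385 -0.753 -0.637
v -1.41 -0.518 -0.252
v -0.531 -0.597 -1.123
v -1.557 -0.362 -0.738
v -0.741 -0.762 -1.582
v -1.767 -0.527 -1.198
v -0.935 -1.185 -1.839
v -1.96 -0.95 -1.455
v -1.037 -1.705 -1.796
v -2.063 -1.47 -1.411
v -1.01 -2.122 -1.468
v -2.035 -1.887 -1.083
v -0.863 -2.278 -0.982
v -1.889 -2.043 -0.597
v -0.653 -2.113 -0.522
v -1.679 -1.878 -0.138
v -0.46 -1.69 -0.265
v -1.485 -1.455 0.119
v 2.415 1.102 1.169
v 3.365 1.688 0.91
v 3.315 0.252 2.55
v 4.265 0.838 2.291
v 3.362 1.382 2.739
v 2.805 1.907 1.886
v 3.875 0.033 1.574
v 3.318 0.558 0.721
v 4.268 1.027 1.16
v 3.951 1.86 1.88
v 2.729 0.08 1.58
v 2.412 0.913 2.3
v -2.483 0.456 -1.594
v -1.909 0.625 -1.396
v -3.237 1.584 -0.366
v -2.071 0.905 -1.754
v -2.474 0.923 -2.017
v -2.883 0.667 -2.033
v -3.057 0.287 -1.792
v -2.895 0.007 -1.434
v -2.491 -0.01 -1.171
v -2.083 0.246 -1.155
f 2 1 5
f 2 5 3
f 3 5 6
f 3 6 4
f 5 1 7
f 5 7 6
f 6 7 8
f 6 8 4
f 7 1 9
f 7 9 8
f 8 9 10
f 8 10 4
f 9 1 11
f 9 11 10
f 10 11 12
f 10 12 4
f 11 1 13
f 11 13 12
f 12 13 14
f 12 14 4
f 13 1 15
f 13 15 14
f 14 15 16
f 14 16 4
f 15 1 17
f 15 17 16
f 16 17 18
f 16 18 4
f 17 1 19
f 17 19 18
f 18 19 20
f 18 20 4
f 19 1 21
f 19 21 20
f 20 21 22
f 20 22 4
f 21 1 23
f 21 23 22
f 22 23 24
f 22 24 4
f 23 1 2
f 23 2 24
f 24 2 3
f 24 3 4
f 26 28 25
f 29 26 25
f 25 28 27
f 27 29 25
f 26 32 28
f 30 26 29
f 30 32 26
f 28 32 27
f 31 29 27
f 27 32 31
f 31 30 29
f 32 30 31
f 34 33 37
f 34 37 35
f 35 37 38
f 35 38 36
f 37 33 39
f 37 39 38
f 38 39 40
f 38 40 36
f 39 33 41
f 39 41 40
f 40 41 42
f 40 42 36
f 41 33 43
f 41 43 42
f 42 43 44
f 42 44 36
f 43 33 45
f 43 45 44
f 44 45 46
f 44 46 36
f 45 33 47
f 45 47 46
f 46 47 48
f 46 48 36
f 47 33 49
f 47 49 48
f 48 49 50
f 48 50 36
f 49 33 51
f 49 51 50
f 50 51 52
f 50 52 36
f 51 33 53
f 51 53 52
f 52 53 54
f 52 54 36
f 53 33 34
f 53 34 54
f 54 34 35
f 54 35 36
f 55 66 60
f 55 60 56
f 55 56 62
f 55 62 65
f 55 65 66
f 56 60 64
f 60 66 59
f 66 65 57
f 65 62 61
f 62 56 63
f 58 64 59
f 58 59 57
f 58 57 61
f 58 61 63
f 58 63 64
f 59 64 60
f 57 59 66
f 61 57 65
f 63 61 62
f 64 63 56
f 68 67 70
f 68 70 69
f 70 67 71
f 70 71 69
f 71 67 72
f 71 72 69
f 72 67 73
f 72 73 69
f 73 67 74
f 73 74 69
f 74 67 75
f 74 75 69
f 75 67 76
f 75 76 69
f 76 67 68
f 76 68 69



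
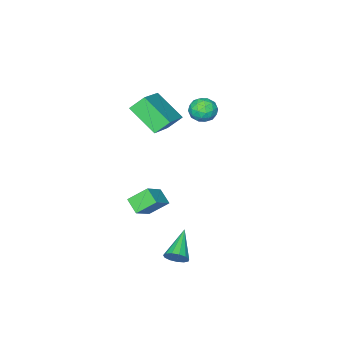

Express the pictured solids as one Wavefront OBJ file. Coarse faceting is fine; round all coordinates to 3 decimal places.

v 0.76 0.389 -1.435
v 1.894 0.712 -0.59
v 0.91 1.142 -1.924
v 2.044 1.465 -1.079
v 1.476 -0.225 -2.161
v 2.61 0.098 -1.316
v 1.626 0.528 -2.65
v 2.76 0.851 -1.805
v 2.902 3.67 -3.269
v 3.219 3.706 -2.75
v 1.618 2.89 -2.431
v 3.032 3.994 -2.769
v 2.803 4.178 -2.948
v 2.606 4.201 -3.228
v 2.503 4.055 -3.522
v 2.526 3.787 -3.735
v 2.669 3.481 -3.801
v 2.886 3.235 -3.697
v 3.108 3.127 -3.458
v 3.264 3.191 -3.159
v 3.306 3.407 -2.895
v -0.868 -2.536 2.412
v -1.46 -2.12 3.087
v -1.077 -1.04 1.308
v -1.67 -0.625 1.984
v 0.87 -1.595 3.356
v 0.277 -1.18 4.032
v 0.66 -0.1 2.253
v 0.068 0.316 2.928
v -2.622 0.719 2.898
v -1.866 0.741 2.859
v -2.614 -0.401 2.401
v -1.858 -0.379 2.362
v -2.201 -0.424 3.036
v -2.206 0.268 3.342
v -2.274 0.072 1.918
v -2.279 0.764 2.224
v -1.651 0.341 2.253
v -1.606 0.035 2.944
v -2.874 0.305 2.316
v -2.829 -0.001 3.007
v -2.245 0.828 2.922
v -2.235 -0.488 2.338
v -2.437 -0.515 2.734
v -1.993 -0.501 2.711
v -2.444 0.55 3.206
v -2 0.564 3.183
v -2.197 -0.121 3.287
v -2.48 -0.224 2.077
v -2.036 -0.21 2.054
v -2.487 0.841 2.549
v -2.043 0.855 2.526
v -2.283 0.461 1.973
v -1.674 0.606 2.543
v -1.67 -0.052 2.251
v -1.914 0.213 1.989
v -1.917 0.62 2.17
v -1.648 0.427 2.949
v -1.643 -0.232 2.657
v -1.844 -0.258 3.053
v -1.847 0.149 3.233
v -1.521 0.192 2.593
v -2.837 0.572 2.603
v -2.832 -0.087 2.311
v -2.633 0.191 2.027
v -2.636 0.598 2.207
v -2.81 0.392 3.009
v -2.806 -0.266 2.717
v -2.563 -0.28 3.09
v -2.566 0.127 3.271
v -2.959 0.148 2.667
f 2 4 1
f 5 2 1
f 1 4 3
f 3 5 1
f 2 8 4
f 6 2 5
f 6 8 2
f 4 8 3
f 7 5 3
f 3 8 7
f 7 6 5
f 8 6 7
f 10 9 12
f 10 12 11
f 12 9 13
f 12 13 11
f 13 9 14
f 13 14 11
f 14 9 15
f 14 15 11
f 15 9 16
f 15 16 11
f 16 9 17
f 16 17 11
f 17 9 18
f 17 18 11
f 18 9 19
f 18 19 11
f 19 9 20
f 19 20 11
f 20 9 21
f 20 21 11
f 21 9 10
f 21 10 11
f 23 25 22
f 26 23 22
f 22 25 24
f 24 26 22
f 23 29 25
f 27 23 26
f 27 29 23
f 25 29 24
f 28 26 24
f 24 29 28
f 28 27 26
f 29 27 28
f 30 67 46
f 67 41 70
f 46 70 35
f 67 70 46
f 30 46 42
f 46 35 47
f 42 47 31
f 46 47 42
f 30 42 51
f 42 31 52
f 51 52 37
f 42 52 51
f 30 51 63
f 51 37 66
f 63 66 40
f 51 66 63
f 30 63 67
f 63 40 71
f 67 71 41
f 63 71 67
f 31 47 58
f 47 35 61
f 58 61 39
f 47 61 58
f 35 70 48
f 70 41 69
f 48 69 34
f 70 69 48
f 41 71 68
f 71 40 64
f 68 64 32
f 71 64 68
f 40 66 65
f 66 37 53
f 65 53 36
f 66 53 65
f 37 52 57
f 52 31 54
f 57 54 38
f 52 54 57
f 33 59 45
f 59 39 60
f 45 60 34
f 59 60 45
f 33 45 43
f 45 34 44
f 43 44 32
f 45 44 43
f 33 43 50
f 43 32 49
f 50 49 36
f 43 49 50
f 33 50 55
f 50 36 56
f 55 56 38
f 50 56 55
f 33 55 59
f 55 38 62
f 59 62 39
f 55 62 59
f 34 60 48
f 60 39 61
f 48 61 35
f 60 61 48
f 32 44 68
f 44 34 69
f 68 69 41
f 44 69 68
f 36 49 65
f 49 32 64
f 65 64 40
f 49 64 65
f 38 56 57
f 56 36 53
f 57 53 37
f 56 53 57
f 39 62 58
f 62 38 54
f 58 54 31
f 62 54 58



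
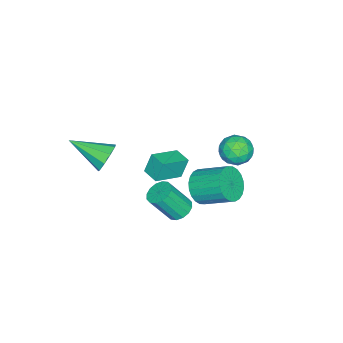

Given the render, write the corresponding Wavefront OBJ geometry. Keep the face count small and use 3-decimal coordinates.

v 0.908 3.042 0.114
v 1.454 3.493 -0.661
v 1.439 5.149 0.292
v 0.892 4.698 1.066
v 1.07 3.561 -0.785
v 1.054 5.216 0.168
v 0.66 3.55 -0.772
v 0.645 5.205 0.181
v 0.289 3.461 -0.624
v 0.273 5.116 0.329
v 0.011 3.309 -0.364
v -0.004 4.964 0.589
v -0.13 3.116 -0.031
v -0.145 4.771 0.922
v -0.113 2.912 0.324
v -0.128 4.567 1.277
v 0.06 2.728 0.647
v 0.044 4.383 1.6
v 0.361 2.591 0.888
v 0.346 4.247 1.841
v 0.746 2.524 1.012
v 0.73 4.179 1.965
v 1.155 2.535 0.999
v 1.14 4.19 1.952
v 1.527 2.624 0.851
v 1.511 4.279 1.804
v 1.804 2.776 0.591
v 1.789 4.431 1.544
v 1.945 2.969 0.258
v 1.93 4.624 1.211
v 1.928 3.173 -0.097
v 1.913 4.828 0.856
v 1.756 3.357 -0.42
v 1.74 5.012 0.533
v -3.652 3.919 -1.104
v -2.863 3.298 -1.203
v -4.617 2.642 -0.777
v -3.828 2.021 -0.876
v -3.875 2.656 -0.093
v -3.279 3.445 -0.295
v -4.201 2.495 -1.685
v -3.605 3.284 -1.887
v -3.202 2.417 -1.562
v -3.001 2.517 -0.578
v -4.479 3.423 -1.402
v -4.278 3.523 -0.418
v -3.173 3.72 -1.183
v -4.307 2.22 -0.797
v -4.335 2.593 -0.337
v -3.871 2.228 -0.395
v -3.417 3.807 -0.649
v -2.953 3.442 -0.707
v -3.548 3.065 -0.054
v -4.527 2.498 -1.273
v -4.063 2.133 -1.331
v -3.609 3.712 -1.585
v -3.145 3.347 -1.643
v -3.932 2.875 -1.926
v -2.909 2.838 -1.451
v -3.475 2.087 -1.259
v -3.695 2.366 -1.735
v -3.345 2.829 -1.854
v -2.79 2.896 -0.873
v -3.357 2.146 -0.681
v -3.384 2.52 -0.22
v -3.034 2.983 -0.339
v -2.989 2.379 -1.084
v -4.123 3.794 -1.299
v -4.69 3.044 -1.107
v -4.446 2.957 -1.641
v -4.096 3.42 -1.76
v -4.005 3.853 -0.721
v -4.571 3.102 -0.529
v -4.135 3.111 -0.126
v -3.785 3.574 -0.245
v -4.491 3.561 -0.896
v 3.08 -1.124 2.725
v 3.41 -0.753 3.476
v 3.34 -3.116 3.595
v 2.799 -0.813 3.521
v 2.319 -1.018 3.194
v 2.196 -1.273 2.647
v 2.486 -1.458 2.137
v 3.055 -1.486 1.902
v 3.635 -1.345 2.052
v 3.955 -1.1 2.517
v 3.867 -0.866 3.079
v -0.177 1.354 -3.604
v 0.576 1.517 -3.777
v 1.151 0.588 -2.15
v 0.397 0.426 -1.976
v 0.448 1.834 -3.551
v 1.023 0.905 -1.924
v 0.153 2.022 -3.34
v 0.728 1.093 -1.712
v -0.231 2.031 -3.199
v 0.344 1.102 -1.571
v -0.6 1.859 -3.166
v -0.025 0.93 -1.539
v -0.857 1.551 -3.251
v -0.282 0.623 -1.624
v -0.931 1.192 -3.43
v -0.356 0.263 -1.803
v -0.803 0.875 -3.656
v -0.228 -0.054 -2.029
v -0.508 0.687 -3.868
v 0.067 -0.242 -2.24
v -0.124 0.678 -4.009
v 0.451 -0.251 -2.381
v 0.245 0.85 -4.041
v 0.82 -0.079 -2.414
v 0.502 1.157 -3.956
v 1.077 0.229 -2.329
v -1 0.386 -1.062
v -1.37 0.635 0.127
v -0.506 1.278 -1.095
v -0.875 1.527 0.094
v 0.435 -0.387 -0.454
v 0.066 -0.138 0.735
v 0.93 0.505 -0.487
v 0.56 0.754 0.702
f 2 1 5
f 2 5 3
f 3 5 6
f 3 6 4
f 5 1 7
f 5 7 6
f 6 7 8
f 6 8 4
f 7 1 9
f 7 9 8
f 8 9 10
f 8 10 4
f 9 1 11
f 9 11 10
f 10 11 12
f 10 12 4
f 11 1 13
f 11 13 12
f 12 13 14
f 12 14 4
f 13 1 15
f 13 15 14
f 14 15 16
f 14 16 4
f 15 1 17
f 15 17 16
f 16 17 18
f 16 18 4
f 17 1 19
f 17 19 18
f 18 19 20
f 18 20 4
f 19 1 21
f 19 21 20
f 20 21 22
f 20 22 4
f 21 1 23
f 21 23 22
f 22 23 24
f 22 24 4
f 23 1 25
f 23 25 24
f 24 25 26
f 24 26 4
f 25 1 27
f 25 27 26
f 26 27 28
f 26 28 4
f 27 1 29
f 27 29 28
f 28 29 30
f 28 30 4
f 29 1 31
f 29 31 30
f 30 31 32
f 30 32 4
f 31 1 33
f 31 33 32
f 32 33 34
f 32 34 4
f 33 1 2
f 33 2 34
f 34 2 3
f 34 3 4
f 35 72 51
f 72 46 75
f 51 75 40
f 72 75 51
f 35 51 47
f 51 40 52
f 47 52 36
f 51 52 47
f 35 47 56
f 47 36 57
f 56 57 42
f 47 57 56
f 35 56 68
f 56 42 71
f 68 71 45
f 56 71 68
f 35 68 72
f 68 45 76
f 72 76 46
f 68 76 72
f 36 52 63
f 52 40 66
f 63 66 44
f 52 66 63
f 40 75 53
f 75 46 74
f 53 74 39
f 75 74 53
f 46 76 73
f 76 45 69
f 73 69 37
f 76 69 73
f 45 71 70
f 71 42 58
f 70 58 41
f 71 58 70
f 42 57 62
f 57 36 59
f 62 59 43
f 57 59 62
f 38 64 50
f 64 44 65
f 50 65 39
f 64 65 50
f 38 50 48
f 50 39 49
f 48 49 37
f 50 49 48
f 38 48 55
f 48 37 54
f 55 54 41
f 48 54 55
f 38 55 60
f 55 41 61
f 60 61 43
f 55 61 60
f 38 60 64
f 60 43 67
f 64 67 44
f 60 67 64
f 39 65 53
f 65 44 66
f 53 66 40
f 65 66 53
f 37 49 73
f 49 39 74
f 73 74 46
f 49 74 73
f 41 54 70
f 54 37 69
f 70 69 45
f 54 69 70
f 43 61 62
f 61 41 58
f 62 58 42
f 61 58 62
f 44 67 63
f 67 43 59
f 63 59 36
f 67 59 63
f 78 77 80
f 78 80 79
f 80 77 81
f 80 81 79
f 81 77 82
f 81 82 79
f 82 77 83
f 82 83 79
f 83 77 84
f 83 84 79
f 84 77 85
f 84 85 79
f 85 77 86
f 85 86 79
f 86 77 87
f 86 87 79
f 87 77 78
f 87 78 79
f 89 88 92
f 89 92 90
f 90 92 93
f 90 93 91
f 92 88 94
f 92 94 93
f 93 94 95
f 93 95 91
f 94 88 96
f 94 96 95
f 95 96 97
f 95 97 91
f 96 88 98
f 96 98 97
f 97 98 99
f 97 99 91
f 98 88 100
f 98 100 99
f 99 100 101
f 99 101 91
f 100 88 102
f 100 102 101
f 101 102 103
f 101 103 91
f 102 88 104
f 102 104 103
f 103 104 105
f 103 105 91
f 104 88 106
f 104 106 105
f 105 106 107
f 105 107 91
f 106 88 108
f 106 108 107
f 107 108 109
f 107 109 91
f 108 88 110
f 108 110 109
f 109 110 111
f 109 111 91
f 110 88 112
f 110 112 111
f 111 112 113
f 111 113 91
f 112 88 89
f 112 89 113
f 113 89 90
f 113 90 91
f 115 117 114
f 118 115 114
f 114 117 116
f 116 118 114
f 115 121 117
f 119 115 118
f 119 121 115
f 117 121 116
f 120 118 116
f 116 121 120
f 120 119 118
f 121 119 120



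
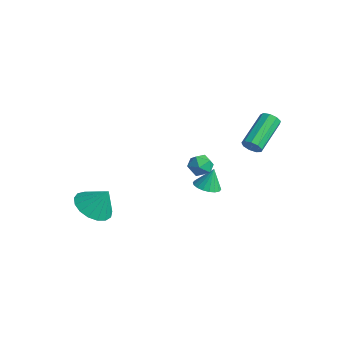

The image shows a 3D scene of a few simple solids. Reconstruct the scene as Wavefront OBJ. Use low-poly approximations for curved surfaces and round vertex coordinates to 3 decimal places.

v -0.303 2.042 -2.549
v 0.126 1.489 -2.38
v -0.257 2.418 -1.431
v 0.334 1.717 -2.466
v 0.416 2.01 -2.568
v 0.355 2.309 -2.666
v 0.165 2.555 -2.741
v -0.119 2.7 -2.777
v -0.439 2.714 -2.769
v -0.732 2.595 -2.717
v -0.94 2.367 -2.632
v -1.022 2.074 -2.53
v -0.961 1.775 -2.432
v -0.771 1.529 -2.357
v -0.487 1.385 -2.32
v -0.167 1.37 -2.328
v 2.929 0.123 1.674
v 3.15 -0.225 2.219
v 2.39 -0.775 1.321
v 2.611 -1.123 1.866
v 2.155 -0.62 1.944
v 2.488 -0.065 2.162
v 3.052 -0.935 1.378
v 3.385 -0.38 1.596
v 3.226 -0.879 2.036
v 2.672 -0.684 2.386
v 2.868 -0.316 1.154
v 2.314 -0.121 1.504
v 3.655 1.747 2.681
v 4.082 1.777 2.994
v 3.312 3.402 3.891
v 2.885 3.373 3.579
v 4.136 1.969 2.692
v 3.366 3.595 3.589
v 3.965 2.058 2.384
v 3.195 3.684 3.282
v 3.649 2.001 2.216
v 2.879 3.627 3.113
v 3.336 1.826 2.266
v 2.566 3.451 3.163
v 3.172 1.613 2.51
v 2.402 3.239 3.407
v 3.234 1.464 2.834
v 2.464 3.089 3.731
v 3.493 1.447 3.087
v 2.723 3.072 3.984
v 3.828 1.57 3.15
v 3.058 3.196 4.047
v -2.277 -3.246 -3.069
v -1.508 -4.005 -3.074
v -1.723 -2.694 -1.871
v -1.302 -3.618 -3.348
v -1.319 -3.145 -3.558
v -1.555 -2.696 -3.655
v -1.957 -2.373 -3.619
v -2.432 -2.25 -3.456
v -2.871 -2.355 -3.205
v -3.174 -2.664 -2.922
v -3.272 -3.106 -2.674
v -3.141 -3.581 -2.515
v -2.813 -3.978 -2.484
v -2.361 -4.208 -2.586
v -1.89 -4.218 -2.799
f 2 1 4
f 2 4 3
f 4 1 5
f 4 5 3
f 5 1 6
f 5 6 3
f 6 1 7
f 6 7 3
f 7 1 8
f 7 8 3
f 8 1 9
f 8 9 3
f 9 1 10
f 9 10 3
f 10 1 11
f 10 11 3
f 11 1 12
f 11 12 3
f 12 1 13
f 12 13 3
f 13 1 14
f 13 14 3
f 14 1 15
f 14 15 3
f 15 1 16
f 15 16 3
f 16 1 2
f 16 2 3
f 17 28 22
f 17 22 18
f 17 18 24
f 17 24 27
f 17 27 28
f 18 22 26
f 22 28 21
f 28 27 19
f 27 24 23
f 24 18 25
f 20 26 21
f 20 21 19
f 20 19 23
f 20 23 25
f 20 25 26
f 21 26 22
f 19 21 28
f 23 19 27
f 25 23 24
f 26 25 18
f 30 29 33
f 30 33 31
f 31 33 34
f 31 34 32
f 33 29 35
f 33 35 34
f 34 35 36
f 34 36 32
f 35 29 37
f 35 37 36
f 36 37 38
f 36 38 32
f 37 29 39
f 37 39 38
f 38 39 40
f 38 40 32
f 39 29 41
f 39 41 40
f 40 41 42
f 40 42 32
f 41 29 43
f 41 43 42
f 42 43 44
f 42 44 32
f 43 29 45
f 43 45 44
f 44 45 46
f 44 46 32
f 45 29 47
f 45 47 46
f 46 47 48
f 46 48 32
f 47 29 30
f 47 30 48
f 48 30 31
f 48 31 32
f 50 49 52
f 50 52 51
f 52 49 53
f 52 53 51
f 53 49 54
f 53 54 51
f 54 49 55
f 54 55 51
f 55 49 56
f 55 56 51
f 56 49 57
f 56 57 51
f 57 49 58
f 57 58 51
f 58 49 59
f 58 59 51
f 59 49 60
f 59 60 51
f 60 49 61
f 60 61 51
f 61 49 62
f 61 62 51
f 62 49 63
f 62 63 51
f 63 49 50
f 63 50 51



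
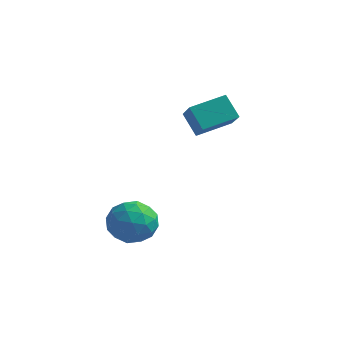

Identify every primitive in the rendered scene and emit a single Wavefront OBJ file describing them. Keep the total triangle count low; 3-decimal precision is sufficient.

v 1.425 -1.655 -3.296
v 2.075 -1.233 -2.395
v 2.625 -3.147 -3.465
v 3.275 -2.725 -2.564
v 2.185 -3.152 -2.361
v 1.443 -2.23 -2.257
v 3.257 -2.15 -3.603
v 2.515 -1.228 -3.499
v 3.207 -1.539 -2.585
v 2.544 -2.159 -1.817
v 2.156 -2.221 -4.043
v 1.493 -2.841 -3.275
v 1.644 -1.313 -2.831
v 3.056 -3.067 -3.029
v 2.415 -3.318 -2.91
v 2.797 -3.07 -2.38
v 1.273 -1.899 -2.75
v 1.655 -1.652 -2.22
v 1.72 -2.78 -2.2
v 3.045 -2.728 -3.64
v 3.427 -2.481 -3.11
v 1.903 -1.31 -3.48
v 2.285 -1.062 -2.95
v 2.98 -1.6 -3.66
v 2.692 -1.245 -2.413
v 3.398 -2.122 -2.512
v 3.387 -1.784 -3.122
v 2.951 -1.242 -3.061
v 2.302 -1.61 -1.962
v 3.008 -2.487 -2.061
v 2.367 -2.738 -1.942
v 1.931 -2.196 -1.88
v 2.968 -1.79 -2.073
v 1.692 -1.893 -3.799
v 2.398 -2.77 -3.898
v 2.769 -2.184 -3.98
v 2.333 -1.642 -3.918
v 1.302 -2.258 -3.348
v 2.008 -3.135 -3.447
v 1.749 -3.138 -2.799
v 1.313 -2.596 -2.738
v 1.732 -2.59 -3.787
v 3.444 1.749 0.653
v 2.629 2.124 1.635
v 4.549 3.053 1.071
v 3.734 3.429 2.053
v 4.246 0.731 1.707
v 3.431 1.107 2.689
v 5.351 2.036 2.125
v 4.536 2.411 3.107
f 1 38 17
f 38 12 41
f 17 41 6
f 38 41 17
f 1 17 13
f 17 6 18
f 13 18 2
f 17 18 13
f 1 13 22
f 13 2 23
f 22 23 8
f 13 23 22
f 1 22 34
f 22 8 37
f 34 37 11
f 22 37 34
f 1 34 38
f 34 11 42
f 38 42 12
f 34 42 38
f 2 18 29
f 18 6 32
f 29 32 10
f 18 32 29
f 6 41 19
f 41 12 40
f 19 40 5
f 41 40 19
f 12 42 39
f 42 11 35
f 39 35 3
f 42 35 39
f 11 37 36
f 37 8 24
f 36 24 7
f 37 24 36
f 8 23 28
f 23 2 25
f 28 25 9
f 23 25 28
f 4 30 16
f 30 10 31
f 16 31 5
f 30 31 16
f 4 16 14
f 16 5 15
f 14 15 3
f 16 15 14
f 4 14 21
f 14 3 20
f 21 20 7
f 14 20 21
f 4 21 26
f 21 7 27
f 26 27 9
f 21 27 26
f 4 26 30
f 26 9 33
f 30 33 10
f 26 33 30
f 5 31 19
f 31 10 32
f 19 32 6
f 31 32 19
f 3 15 39
f 15 5 40
f 39 40 12
f 15 40 39
f 7 20 36
f 20 3 35
f 36 35 11
f 20 35 36
f 9 27 28
f 27 7 24
f 28 24 8
f 27 24 28
f 10 33 29
f 33 9 25
f 29 25 2
f 33 25 29
f 44 46 43
f 47 44 43
f 43 46 45
f 45 47 43
f 44 50 46
f 48 44 47
f 48 50 44
f 46 50 45
f 49 47 45
f 45 50 49
f 49 48 47
f 50 48 49



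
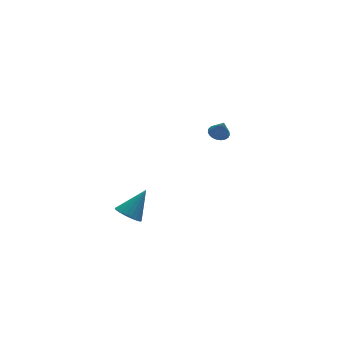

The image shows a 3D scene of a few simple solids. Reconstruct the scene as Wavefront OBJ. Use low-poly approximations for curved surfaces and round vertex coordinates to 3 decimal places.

v 3.652 3.807 1.045
v 3.989 3.403 0.853
v 3.768 3.453 1.995
v 4.14 3.574 0.899
v 4.207 3.786 0.97
v 4.178 4.001 1.054
v 4.058 4.183 1.136
v 3.868 4.3 1.203
v 3.641 4.331 1.243
v 3.415 4.273 1.248
v 3.231 4.133 1.218
v 3.12 3.938 1.159
v 3.1 3.72 1.08
v 3.176 3.517 0.994
v 3.335 3.364 0.918
v 3.548 3.288 0.864
v 3.779 3.302 0.841
v -3.181 -2.026 1.171
v -2.632 -2.062 0.723
v -2.179 -1.674 2.369
v -2.701 -1.795 0.702
v -2.843 -1.563 0.753
v -3.036 -1.401 0.867
v -3.252 -1.334 1.028
v -3.457 -1.372 1.21
v -3.619 -1.51 1.387
v -3.715 -1.727 1.531
v -3.73 -1.989 1.62
v -3.661 -2.256 1.641
v -3.519 -2.489 1.59
v -3.325 -2.651 1.476
v -3.11 -2.717 1.315
v -2.905 -2.679 1.132
v -2.742 -2.541 0.956
v -2.646 -2.324 0.812
f 2 1 4
f 2 4 3
f 4 1 5
f 4 5 3
f 5 1 6
f 5 6 3
f 6 1 7
f 6 7 3
f 7 1 8
f 7 8 3
f 8 1 9
f 8 9 3
f 9 1 10
f 9 10 3
f 10 1 11
f 10 11 3
f 11 1 12
f 11 12 3
f 12 1 13
f 12 13 3
f 13 1 14
f 13 14 3
f 14 1 15
f 14 15 3
f 15 1 16
f 15 16 3
f 16 1 17
f 16 17 3
f 17 1 2
f 17 2 3
f 19 18 21
f 19 21 20
f 21 18 22
f 21 22 20
f 22 18 23
f 22 23 20
f 23 18 24
f 23 24 20
f 24 18 25
f 24 25 20
f 25 18 26
f 25 26 20
f 26 18 27
f 26 27 20
f 27 18 28
f 27 28 20
f 28 18 29
f 28 29 20
f 29 18 30
f 29 30 20
f 30 18 31
f 30 31 20
f 31 18 32
f 31 32 20
f 32 18 33
f 32 33 20
f 33 18 34
f 33 34 20
f 34 18 35
f 34 35 20
f 35 18 19
f 35 19 20



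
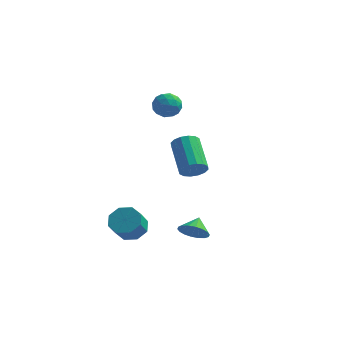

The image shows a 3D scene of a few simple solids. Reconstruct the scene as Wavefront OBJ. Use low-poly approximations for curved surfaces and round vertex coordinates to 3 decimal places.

v -0.03 -1.001 -3.676
v 0.805 -0.948 -3.752
v -0.03 -0.159 -3.084
v 0.682 -0.745 -4.041
v 0.418 -0.592 -4.257
v 0.066 -0.521 -4.359
v -0.306 -0.545 -4.325
v -0.623 -0.659 -4.163
v -0.822 -0.841 -3.905
v -0.865 -1.055 -3.601
v -0.742 -1.258 -3.312
v -0.478 -1.41 -3.095
v -0.125 -1.481 -2.994
v 0.246 -1.458 -3.027
v 0.563 -1.343 -3.189
v 0.763 -1.161 -3.448
v -3.075 3.615 3.506
v -2.284 3.452 3.27
v -3.496 2.488 2.87
v -2.705 2.325 2.634
v -2.924 2.263 3.444
v -2.663 2.96 3.837
v -3.117 2.98 2.303
v -2.856 3.677 2.696
v -2.31 3.06 2.527
v -2.191 2.617 3.232
v -3.589 3.323 2.908
v -3.47 2.88 3.613
v -2.642 3.632 3.444
v -3.138 2.308 2.696
v -3.266 2.271 3.172
v -2.801 2.176 3.033
v -2.865 3.343 3.777
v -2.4 3.247 3.639
v -2.777 2.549 3.741
v -3.38 2.693 2.501
v -2.915 2.597 2.363
v -2.979 3.764 3.107
v -2.514 3.669 2.968
v -3.003 3.391 2.399
v -2.193 3.306 2.869
v -2.44 2.644 2.494
v -2.682 3.029 2.3
v -2.529 3.438 2.531
v -2.123 3.046 3.283
v -2.37 2.383 2.909
v -2.499 2.347 3.385
v -2.346 2.756 3.616
v -2.138 2.815 2.846
v -3.41 3.557 3.231
v -3.657 2.894 2.857
v -3.434 3.184 2.524
v -3.281 3.593 2.755
v -3.34 3.296 3.646
v -3.587 2.634 3.271
v -3.251 2.502 3.609
v -3.098 2.911 3.84
v -3.642 3.125 3.294
v -3.434 -0.805 -4.088
v -2.536 -0.923 -4.183
v -2.549 -1.812 -3.208
v -3.446 -1.695 -3.112
v -2.692 -0.42 -3.727
v -2.705 -1.309 -2.751
v -3.283 -0.143 -3.482
v -3.295 -1.032 -2.507
v -3.962 -0.254 -3.592
v -3.974 -1.143 -2.617
v -4.331 -0.688 -3.992
v -4.344 -1.577 -3.017
v -4.175 -1.191 -4.449
v -4.188 -2.08 -3.473
v -3.585 -1.468 -4.693
v -3.597 -2.357 -3.718
v -2.906 -1.357 -4.583
v -2.918 -2.246 -3.608
v -1.336 2.715 -1.307
v -0.642 2.956 -1.017
v -1.67 4.506 0.157
v -2.364 4.265 -0.133
v -0.697 3.176 -1.357
v -1.725 4.727 -0.183
v -0.923 3.273 -1.683
v -1.951 4.824 -0.509
v -1.26 3.221 -1.909
v -2.288 4.771 -0.735
v -1.617 3.032 -1.973
v -2.646 4.583 -0.8
v -1.899 2.759 -1.859
v -2.927 4.31 -0.685
v -2.03 2.474 -1.597
v -3.058 4.024 -0.423
v -1.975 2.253 -1.257
v -3.003 3.804 -0.083
v -1.749 2.156 -0.931
v -2.777 3.707 0.243
v -1.412 2.209 -0.705
v -2.44 3.759 0.469
v -1.054 2.397 -0.64
v -2.083 3.948 0.533
v -0.773 2.67 -0.755
v -1.801 4.221 0.419
f 2 1 4
f 2 4 3
f 4 1 5
f 4 5 3
f 5 1 6
f 5 6 3
f 6 1 7
f 6 7 3
f 7 1 8
f 7 8 3
f 8 1 9
f 8 9 3
f 9 1 10
f 9 10 3
f 10 1 11
f 10 11 3
f 11 1 12
f 11 12 3
f 12 1 13
f 12 13 3
f 13 1 14
f 13 14 3
f 14 1 15
f 14 15 3
f 15 1 16
f 15 16 3
f 16 1 2
f 16 2 3
f 17 54 33
f 54 28 57
f 33 57 22
f 54 57 33
f 17 33 29
f 33 22 34
f 29 34 18
f 33 34 29
f 17 29 38
f 29 18 39
f 38 39 24
f 29 39 38
f 17 38 50
f 38 24 53
f 50 53 27
f 38 53 50
f 17 50 54
f 50 27 58
f 54 58 28
f 50 58 54
f 18 34 45
f 34 22 48
f 45 48 26
f 34 48 45
f 22 57 35
f 57 28 56
f 35 56 21
f 57 56 35
f 28 58 55
f 58 27 51
f 55 51 19
f 58 51 55
f 27 53 52
f 53 24 40
f 52 40 23
f 53 40 52
f 24 39 44
f 39 18 41
f 44 41 25
f 39 41 44
f 20 46 32
f 46 26 47
f 32 47 21
f 46 47 32
f 20 32 30
f 32 21 31
f 30 31 19
f 32 31 30
f 20 30 37
f 30 19 36
f 37 36 23
f 30 36 37
f 20 37 42
f 37 23 43
f 42 43 25
f 37 43 42
f 20 42 46
f 42 25 49
f 46 49 26
f 42 49 46
f 21 47 35
f 47 26 48
f 35 48 22
f 47 48 35
f 19 31 55
f 31 21 56
f 55 56 28
f 31 56 55
f 23 36 52
f 36 19 51
f 52 51 27
f 36 51 52
f 25 43 44
f 43 23 40
f 44 40 24
f 43 40 44
f 26 49 45
f 49 25 41
f 45 41 18
f 49 41 45
f 60 59 63
f 60 63 61
f 61 63 64
f 61 64 62
f 63 59 65
f 63 65 64
f 64 65 66
f 64 66 62
f 65 59 67
f 65 67 66
f 66 67 68
f 66 68 62
f 67 59 69
f 67 69 68
f 68 69 70
f 68 70 62
f 69 59 71
f 69 71 70
f 70 71 72
f 70 72 62
f 71 59 73
f 71 73 72
f 72 73 74
f 72 74 62
f 73 59 75
f 73 75 74
f 74 75 76
f 74 76 62
f 75 59 60
f 75 60 76
f 76 60 61
f 76 61 62
f 78 77 81
f 78 81 79
f 79 81 82
f 79 82 80
f 81 77 83
f 81 83 82
f 82 83 84
f 82 84 80
f 83 77 85
f 83 85 84
f 84 85 86
f 84 86 80
f 85 77 87
f 85 87 86
f 86 87 88
f 86 88 80
f 87 77 89
f 87 89 88
f 88 89 90
f 88 90 80
f 89 77 91
f 89 91 90
f 90 91 92
f 90 92 80
f 91 77 93
f 91 93 92
f 92 93 94
f 92 94 80
f 93 77 95
f 93 95 94
f 94 95 96
f 94 96 80
f 95 77 97
f 95 97 96
f 96 97 98
f 96 98 80
f 97 77 99
f 97 99 98
f 98 99 100
f 98 100 80
f 99 77 101
f 99 101 100
f 100 101 102
f 100 102 80
f 101 77 78
f 101 78 102
f 102 78 79
f 102 79 80

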